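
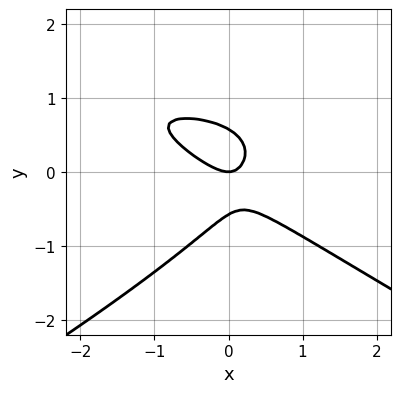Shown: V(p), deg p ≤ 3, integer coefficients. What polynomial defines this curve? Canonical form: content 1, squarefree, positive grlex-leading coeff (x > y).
1. Degree: no degree-2 curve has this shape, so deg p = 3.
2. Reading off the gridlines: it meets the x-axis at x = 0 (among the integer gridlines); it meets the y-axis at y = 0 (among the integer gridlines).
3. These observations pin down the coefficients.

x^2*y - 3*y^3 - 2*x^2 - 2*x*y + y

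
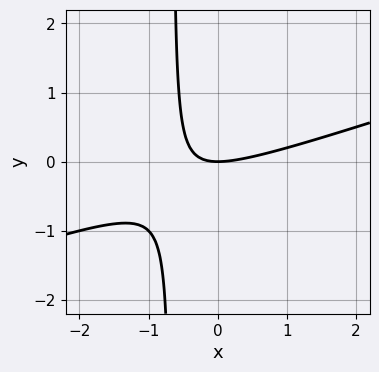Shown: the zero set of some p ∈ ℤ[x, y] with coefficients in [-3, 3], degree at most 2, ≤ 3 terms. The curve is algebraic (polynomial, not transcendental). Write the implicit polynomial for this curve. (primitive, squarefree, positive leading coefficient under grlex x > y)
The degree is 2 — a generic line meets the curve in up to 2 points.
Against the integer gridlines: it crosses the y-axis at the gridline y = 0; it meets the x-axis at x = 0 (among the integer gridlines).
Together with the visible shape, these determine p as stated.

x^2 - 3*x*y - 2*y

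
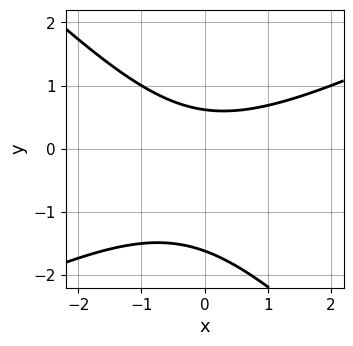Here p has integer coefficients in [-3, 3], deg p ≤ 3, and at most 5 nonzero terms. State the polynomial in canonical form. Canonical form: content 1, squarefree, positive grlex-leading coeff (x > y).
x^2 - x*y - 2*y^2 - 2*y + 2

(a) deg p = 2. A generic line meets the curve in up to 2 points.
(b) Reading off the gridlines: it misses every integer gridline on the x-axis.
(c) Fitting integer coefficients to these (and the overall shape) gives p.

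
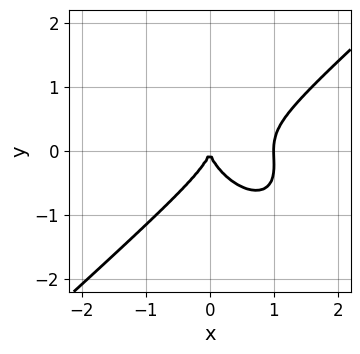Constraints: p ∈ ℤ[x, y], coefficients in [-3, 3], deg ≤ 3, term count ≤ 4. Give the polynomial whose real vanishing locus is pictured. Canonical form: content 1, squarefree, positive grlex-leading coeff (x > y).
3*x^3 - x*y^2 - 3*y^3 - 3*x^2

1. deg p = 3. No degree-2 curve has this shape.
2. Checking where it meets the axes: one y-axis crossing is at y = 0; the x-axis gridline crossings are at x ∈ {0, 1}.
3. Matching integer coefficients to the picture gives p.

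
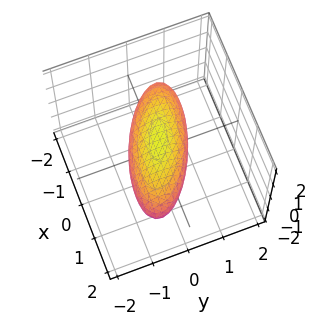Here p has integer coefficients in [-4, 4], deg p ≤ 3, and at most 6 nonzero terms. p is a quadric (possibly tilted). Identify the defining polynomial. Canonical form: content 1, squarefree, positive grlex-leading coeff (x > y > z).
x^2 + 2*x*y + 3*y^2 + 3*z^2 - 2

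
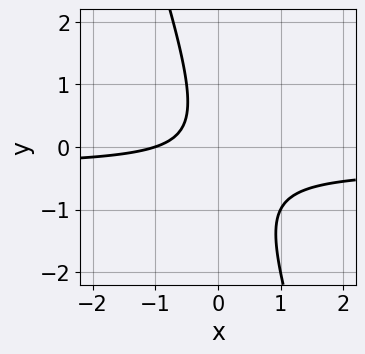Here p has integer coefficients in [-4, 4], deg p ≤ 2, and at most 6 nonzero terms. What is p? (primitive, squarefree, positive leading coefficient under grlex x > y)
First, degree: a generic line meets the curve in up to 2 points, so deg p = 2.
Then, checking where it meets the axes: it misses every integer gridline on the y-axis; one x-axis crossing is at x = -1.
Finally, together with the visible shape, these determine p as stated.

3*x*y + y^2 + x + 1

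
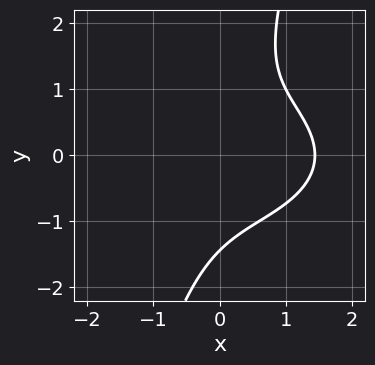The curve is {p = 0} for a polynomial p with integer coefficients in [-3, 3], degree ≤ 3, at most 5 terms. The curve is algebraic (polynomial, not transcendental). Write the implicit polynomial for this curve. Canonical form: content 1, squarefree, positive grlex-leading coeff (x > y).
(a) Degree: a generic line meets the curve in up to 3 points, so deg p = 3.
(b) The integer polynomial consistent with all of this is the stated p.

x^3 + 3*x*y^2 - y^3 - 3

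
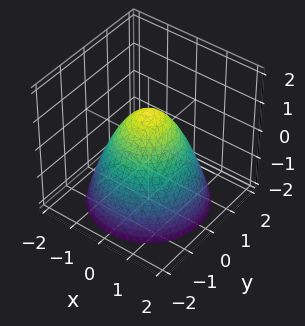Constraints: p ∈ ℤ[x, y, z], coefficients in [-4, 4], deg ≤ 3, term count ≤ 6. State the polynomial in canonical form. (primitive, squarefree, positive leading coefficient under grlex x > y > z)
(a) Degree: no degree-1 surface has this shape, so deg p = 2.
(b) By symmetry, the z-axis is an axis of rotation, so x and y enter only as x² + y².
(c) Reading off the gridlines: one z-axis crossing is at z = 1; among the integer gridlines, it crosses the y-axis at y ∈ {-1, 1}; a circular section at z = 0 has radius exactly 1.
(d) Together with the visible shape, these determine p as stated. Check: (1, 0, 0) on the x-axis lies on the surface, and p(1, 0, 0) = 0. ✓

x^2 + y^2 + z - 1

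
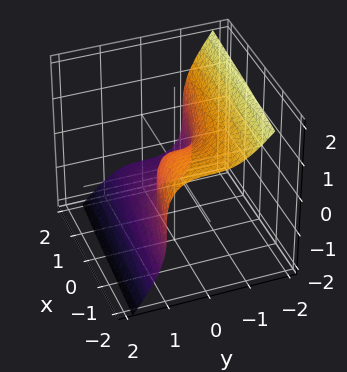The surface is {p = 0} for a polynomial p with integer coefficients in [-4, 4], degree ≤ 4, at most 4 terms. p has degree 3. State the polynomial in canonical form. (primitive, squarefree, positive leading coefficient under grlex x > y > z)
1. Degree: no degree-2 surface has this shape, so deg p = 3.
2. Reading off the gridlines: one z-axis crossing is at z = 0; one x-axis crossing is at x = 0.
3. Together with the visible shape, these determine p as stated.

2*y^3 + z^3 + x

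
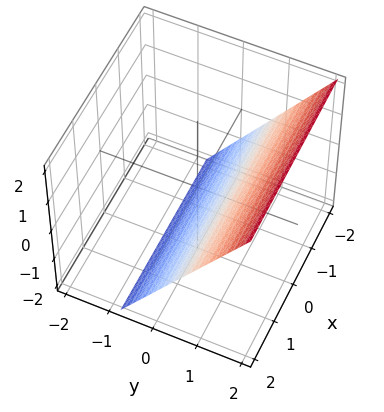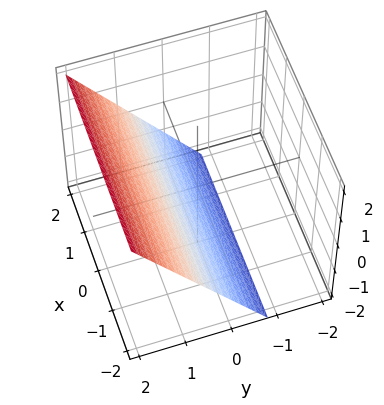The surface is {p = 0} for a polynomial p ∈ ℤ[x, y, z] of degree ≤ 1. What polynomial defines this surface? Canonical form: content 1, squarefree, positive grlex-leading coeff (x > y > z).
Degree: every cross-section is a straight line — this is a plane, so deg p = 1.
Against the integer gridlines: it crosses the z-axis at the gridline z = -1; the surface avoids every integer x-axis point in the box.
Solving for integer coefficients yields p as stated.

3*y - 2*z - 2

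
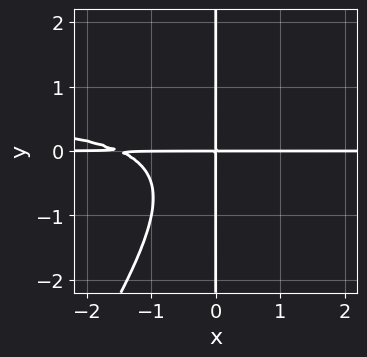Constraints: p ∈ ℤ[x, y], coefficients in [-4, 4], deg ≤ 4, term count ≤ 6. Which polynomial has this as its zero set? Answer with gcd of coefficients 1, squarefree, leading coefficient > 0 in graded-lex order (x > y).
Degree: a generic line meets the curve in up to 4 points, so deg p = 4.
Reading off the gridlines: the visible y-axis segment lies entirely on the curve; every point of the x-axis in the box is on the curve.
Fitting integer coefficients to these (and the overall shape) gives p.

3*x^2*y^2 - 2*x*y^3 - 2*x^2*y - 3*x*y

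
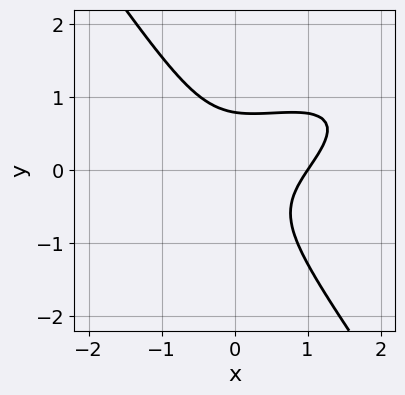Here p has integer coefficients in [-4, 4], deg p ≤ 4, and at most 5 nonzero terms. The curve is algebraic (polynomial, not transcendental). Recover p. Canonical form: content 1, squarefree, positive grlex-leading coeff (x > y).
x^3 - 2*x^2*y + x*y^2 + 2*y^3 - 1

1. The degree is 3 — no degree-2 curve has this shape.
2. Checking where it meets the axes: one x-axis crossing is at x = 1.
3. Fitting integer coefficients to these (and the overall shape) gives p.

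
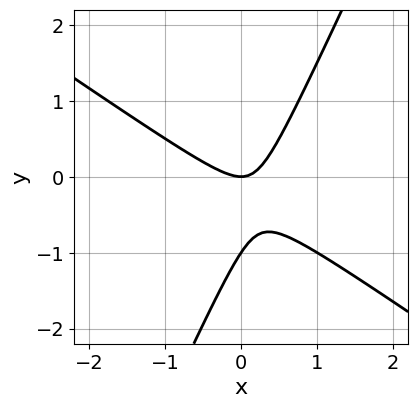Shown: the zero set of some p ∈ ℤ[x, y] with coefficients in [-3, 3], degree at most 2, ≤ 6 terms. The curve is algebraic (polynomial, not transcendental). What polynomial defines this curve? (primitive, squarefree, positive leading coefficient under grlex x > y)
First, degree: no degree-1 curve has this shape, so deg p = 2.
Next, checking where it meets the axes: among the integer gridlines, it crosses the y-axis at y ∈ {-1, 0}; it crosses the x-axis at the gridline x = 0.
Finally, solving for integer coefficients yields p as stated.

3*x^2 + 3*x*y - 2*y^2 - 2*y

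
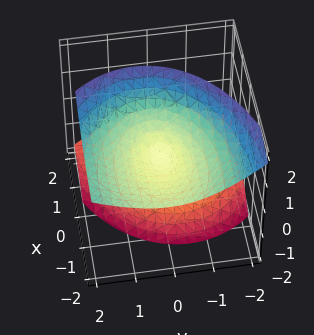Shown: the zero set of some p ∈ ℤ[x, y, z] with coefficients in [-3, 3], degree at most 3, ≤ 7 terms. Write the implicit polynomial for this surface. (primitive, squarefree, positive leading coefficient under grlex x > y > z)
I count 2 distinct pieces.
deg p = 2.
From the visible intercepts: it crosses the y-axis at the gridline y = 0; it meets the z-axis at z = 0 (among the integer gridlines); one x-axis crossing is at x = 0.
Together with the visible shape, these determine p as stated.

x^2 + 3*x*z + 2*y^2 - y*z - 2*z^2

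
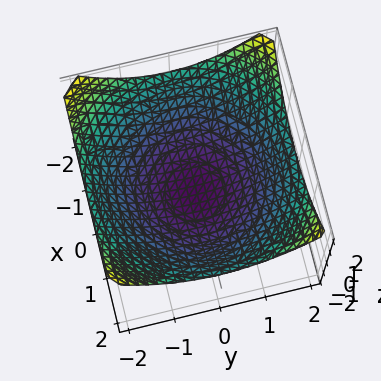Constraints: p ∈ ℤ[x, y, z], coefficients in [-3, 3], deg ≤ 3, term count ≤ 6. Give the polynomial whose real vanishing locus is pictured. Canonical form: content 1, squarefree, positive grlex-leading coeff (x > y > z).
1. The degree is 2 — no degree-1 surface has this shape.
2. By symmetry, every cross-section ⟂ z is a circle, so x, y appear only via x² + y².
3. Against the integer gridlines: a circular section at z = 0 has radius between 1 and 2.
4. Matching integer coefficients to the picture gives p.

x^2 + y^2 - 3*z - 2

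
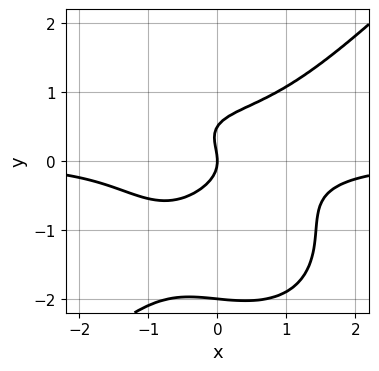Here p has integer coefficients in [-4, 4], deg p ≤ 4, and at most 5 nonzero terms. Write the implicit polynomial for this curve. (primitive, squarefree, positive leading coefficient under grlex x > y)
2*x^3*y - 2*y^4 - 3*y^3 + 2*y^2 + 2*x

(a) The degree is 4 — no degree-3 curve has this shape.
(b) Reading off the gridlines: among the integer gridlines, it crosses the y-axis at y ∈ {-2, 0}; it meets the x-axis at x = 0 (among the integer gridlines).
(c) Matching integer coefficients to the picture gives p.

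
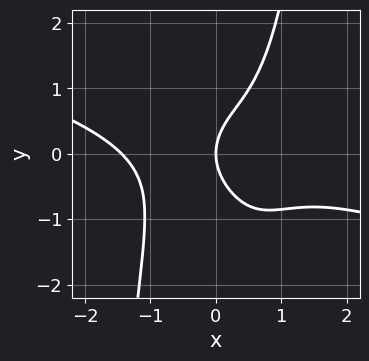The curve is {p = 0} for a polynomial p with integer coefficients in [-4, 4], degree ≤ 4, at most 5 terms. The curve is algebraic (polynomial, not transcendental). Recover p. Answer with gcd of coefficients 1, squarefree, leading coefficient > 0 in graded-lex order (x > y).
x^4 + 3*x^3*y - 2*y^2 + 3*x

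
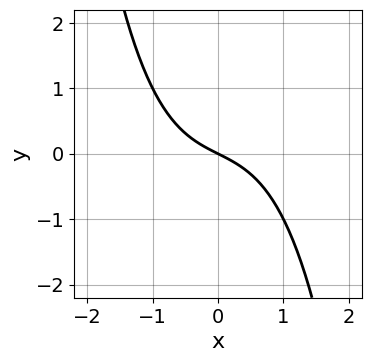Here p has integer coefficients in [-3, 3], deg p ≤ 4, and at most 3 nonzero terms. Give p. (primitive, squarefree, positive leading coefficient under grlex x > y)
x^3 + x + 2*y

1. The degree is 3 — no degree-2 curve has this shape.
2. From the axis intercepts and sections: one x-axis crossing is at x = 0; one y-axis crossing is at y = 0.
3. Putting this together gives p.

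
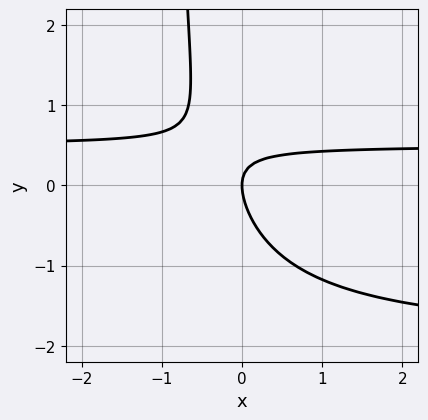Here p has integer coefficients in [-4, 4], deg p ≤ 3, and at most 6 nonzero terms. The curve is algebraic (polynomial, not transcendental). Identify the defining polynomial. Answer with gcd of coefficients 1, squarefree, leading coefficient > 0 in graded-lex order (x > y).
Degree: the shape is more complex than any degree-2 curve, so deg p = 3.
From the visible intercepts: it meets the y-axis at y = 0 (among the integer gridlines); it crosses the x-axis at the gridline x = 0.
The integer polynomial consistent with all of this is the stated p.

2*x*y^2 + 3*x*y + 2*y^2 - 2*x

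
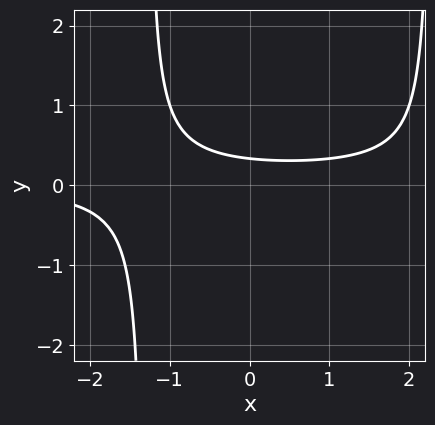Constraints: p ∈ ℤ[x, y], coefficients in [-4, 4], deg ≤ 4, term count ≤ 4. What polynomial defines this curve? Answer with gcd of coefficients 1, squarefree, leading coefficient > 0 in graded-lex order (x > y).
x^2*y - x*y - 3*y + 1

1. deg p = 3. No degree-2 curve has this shape.
2. From the visible intercepts: it misses every integer gridline on the x-axis.
3. Matching integer coefficients to the picture gives p.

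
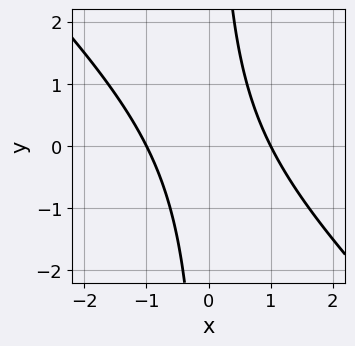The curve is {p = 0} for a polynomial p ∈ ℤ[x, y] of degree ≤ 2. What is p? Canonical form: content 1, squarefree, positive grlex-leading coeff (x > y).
x^2 + x*y - 1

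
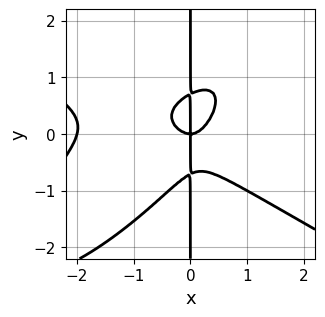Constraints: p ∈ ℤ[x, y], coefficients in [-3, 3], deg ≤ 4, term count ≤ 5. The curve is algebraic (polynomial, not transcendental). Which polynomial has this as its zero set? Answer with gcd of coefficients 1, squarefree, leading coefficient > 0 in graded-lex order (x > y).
(a) deg p = 4. A generic line meets the curve in up to 4 points.
(b) From the axis intercepts and sections: every point of the y-axis in the box is on the curve; among the integer gridlines, it crosses the x-axis at x ∈ {-2, 0}.
(c) Assembling these constraints gives the stated polynomial.

x^4 - 2*x^2*y^2 + 2*x*y^3 + 2*x^3 - x*y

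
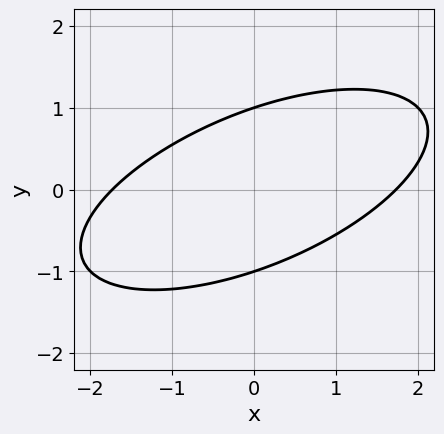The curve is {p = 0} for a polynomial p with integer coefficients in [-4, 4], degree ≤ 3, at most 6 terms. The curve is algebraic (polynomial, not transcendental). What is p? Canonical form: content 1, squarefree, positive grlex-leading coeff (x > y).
Degree: a generic line meets the curve in up to 2 points, so deg p = 2.
Checking where it meets the axes: among the integer gridlines, it crosses the y-axis at y ∈ {-1, 1}.
These observations pin down the coefficients.

x^2 - 2*x*y + 3*y^2 - 3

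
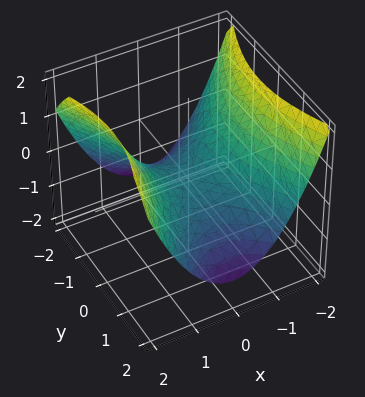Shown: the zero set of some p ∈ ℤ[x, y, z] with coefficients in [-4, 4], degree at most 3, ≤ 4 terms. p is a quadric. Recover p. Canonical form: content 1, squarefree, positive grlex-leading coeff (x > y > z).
deg p = 2. A saddle surface; a quadric.
Symmetries: mirror symmetry x ↦ −x ⇒ only even powers of x; it's symmetric under y → −y, forcing even powers of y.
From the axis intercepts and sections: it meets the y-axis at y = 0 (among the integer gridlines); it meets the x-axis at x = 0 (among the integer gridlines); it meets the z-axis at z = 0 (among the integer gridlines).
Matching integer coefficients to the picture gives p.

2*x^2 - y^2 - 3*z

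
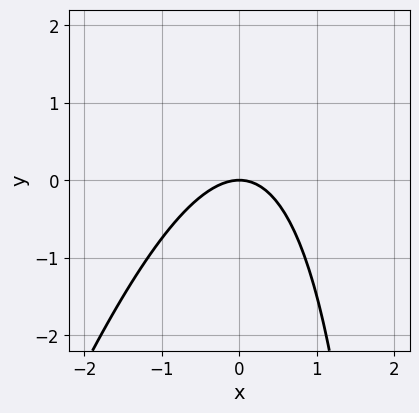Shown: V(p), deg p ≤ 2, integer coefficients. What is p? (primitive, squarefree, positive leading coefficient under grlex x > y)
3*x^2 - x*y + 3*y

First, the degree is 2 — a generic line meets the curve in up to 2 points.
Next, from the visible intercepts: one y-axis crossing is at y = 0; one x-axis crossing is at x = 0.
Finally, solving for integer coefficients yields p as stated.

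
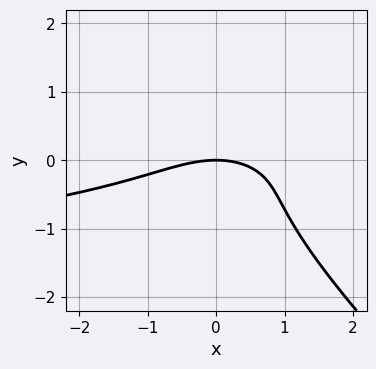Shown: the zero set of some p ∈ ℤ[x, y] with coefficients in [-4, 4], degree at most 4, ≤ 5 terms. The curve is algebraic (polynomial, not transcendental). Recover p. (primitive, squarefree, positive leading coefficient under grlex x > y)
(a) deg p = 3. A generic line meets the curve in up to 3 points.
(b) Checking where it meets the axes: one y-axis crossing is at y = 0; it meets the x-axis at x = 0 (among the integer gridlines).
(c) Solving for integer coefficients yields p as stated.

3*x*y^2 + 3*y^3 + x^2 - x*y + 3*y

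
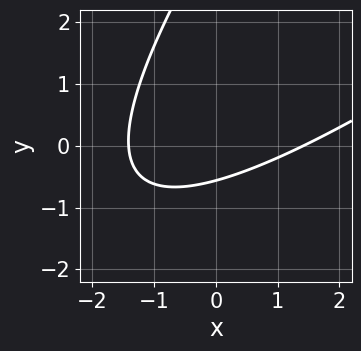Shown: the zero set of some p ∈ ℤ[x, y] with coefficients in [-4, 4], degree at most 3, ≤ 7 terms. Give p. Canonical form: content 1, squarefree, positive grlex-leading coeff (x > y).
The degree is 2 — the shape is more complex than any degree-1 curve.
Solving for integer coefficients yields p as stated.

x^2 - 2*x*y + y^2 - 3*y - 2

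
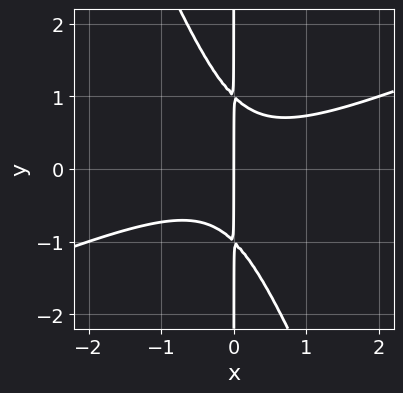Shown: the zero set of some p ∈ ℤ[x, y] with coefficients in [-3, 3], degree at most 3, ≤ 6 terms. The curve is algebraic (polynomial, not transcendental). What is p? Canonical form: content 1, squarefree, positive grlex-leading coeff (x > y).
First, deg p = 3. The shape is more complex than any degree-2 curve.
Then, against the integer gridlines: the visible y-axis segment lies entirely on the curve; one x-axis crossing is at x = 0.
Finally, solving for integer coefficients yields p as stated.

x^3 - 2*x^2*y - x*y^2 + x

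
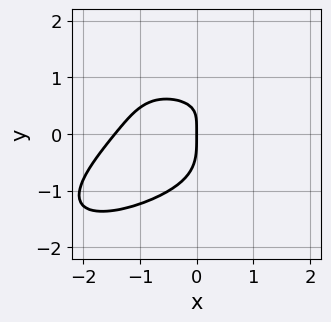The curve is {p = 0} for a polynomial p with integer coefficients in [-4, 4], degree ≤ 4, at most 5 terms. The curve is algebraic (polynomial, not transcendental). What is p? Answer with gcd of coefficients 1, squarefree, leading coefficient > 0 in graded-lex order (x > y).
1. The degree is 4 — a generic line meets the curve in up to 4 points.
2. Against the integer gridlines: one x-axis crossing is at x = 0; it crosses the y-axis at the gridline y = 0.
3. These observations pin down the coefficients.

x^4 - x^3*y + 3*y^4 - 3*x*y + 3*x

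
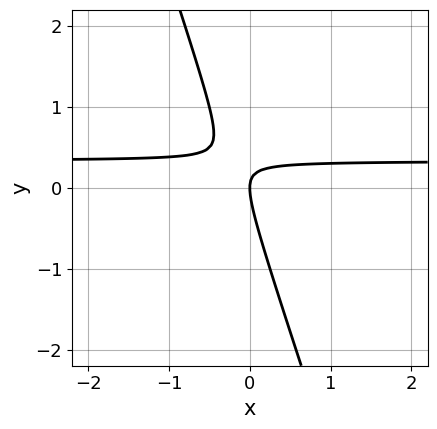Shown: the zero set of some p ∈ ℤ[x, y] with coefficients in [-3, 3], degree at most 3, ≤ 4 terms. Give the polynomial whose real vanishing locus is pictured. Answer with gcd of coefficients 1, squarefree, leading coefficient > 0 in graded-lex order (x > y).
3*x*y + y^2 - x

(a) deg p = 2. No degree-1 curve has this shape.
(b) Reading off the gridlines: it meets the y-axis at y = 0 (among the integer gridlines); one x-axis crossing is at x = 0.
(c) Assembling these constraints gives the stated polynomial.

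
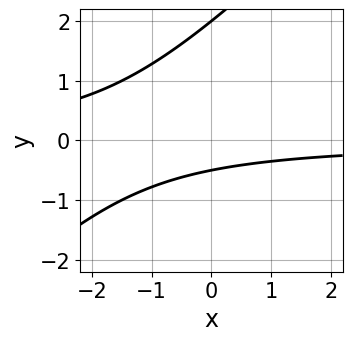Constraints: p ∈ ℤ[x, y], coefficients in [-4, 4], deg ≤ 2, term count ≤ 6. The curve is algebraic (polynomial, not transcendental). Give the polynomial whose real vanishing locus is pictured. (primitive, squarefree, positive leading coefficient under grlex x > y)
2*x*y - 2*y^2 + 3*y + 2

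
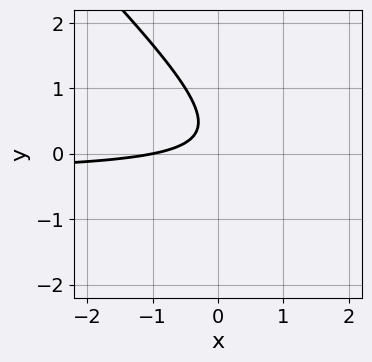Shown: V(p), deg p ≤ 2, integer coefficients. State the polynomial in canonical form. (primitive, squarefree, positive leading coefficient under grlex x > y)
The degree is 2 — no degree-1 curve has this shape.
Against the integer gridlines: it crosses the x-axis at the gridline x = -1; the curve avoids every integer y-axis point in the box.
Assembling these constraints gives the stated polynomial.

3*x*y + 3*y^2 + x - 2*y + 1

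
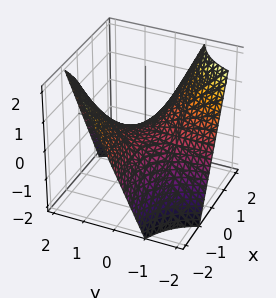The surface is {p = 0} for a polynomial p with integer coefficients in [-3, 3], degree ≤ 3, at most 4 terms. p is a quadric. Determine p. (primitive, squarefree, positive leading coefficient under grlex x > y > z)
x*y + z

First, deg p = 2.
Next, from the visible intercepts: the visible y-axis segment lies entirely on the surface; it crosses the z-axis at the gridline z = 0; the visible x-axis segment lies entirely on the surface.
Finally, the integer polynomial consistent with all of this is the stated p.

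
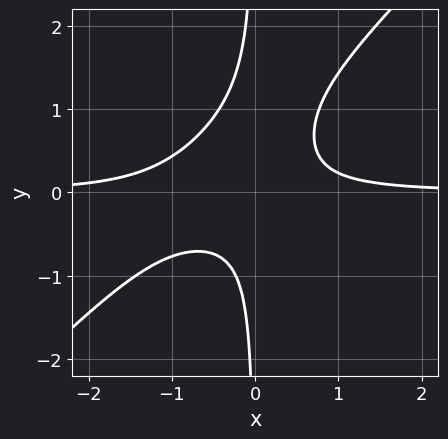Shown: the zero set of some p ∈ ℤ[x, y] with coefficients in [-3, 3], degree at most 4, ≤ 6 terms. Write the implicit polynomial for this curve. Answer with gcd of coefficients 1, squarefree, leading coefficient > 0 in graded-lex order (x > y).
3*x^2*y - 3*x*y^2 + 2*x*y - 1

1. deg p = 3. No degree-2 curve has this shape.
2. From the visible intercepts: it misses every integer gridline on the x-axis; no y-intercept at any integer in the box.
3. These observations pin down the coefficients.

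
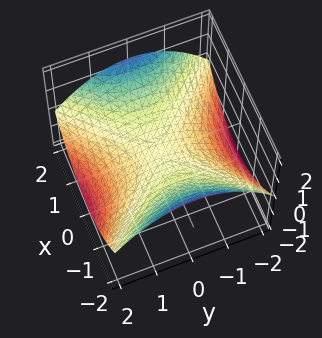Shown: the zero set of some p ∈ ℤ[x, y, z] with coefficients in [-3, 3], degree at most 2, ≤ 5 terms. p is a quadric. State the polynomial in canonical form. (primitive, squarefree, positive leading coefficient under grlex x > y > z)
x^2 - y^2 - 3*z

(a) deg p = 2. A hyperbolic paraboloid; a quadric.
(b) Symmetries: the y ↦ −y reflection is a symmetry, so y appears only in even powers; it's symmetric under x → −x, forcing even powers of x.
(c) From the axis intercepts and sections: it meets the z-axis at z = 0 (among the integer gridlines); it meets the x-axis at x = 0 (among the integer gridlines).
(d) Solving for integer coefficients yields p as stated.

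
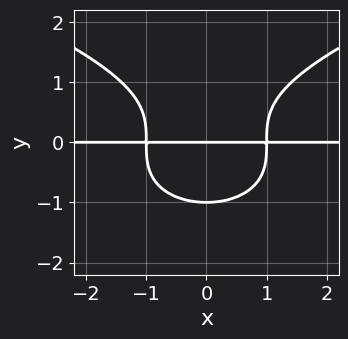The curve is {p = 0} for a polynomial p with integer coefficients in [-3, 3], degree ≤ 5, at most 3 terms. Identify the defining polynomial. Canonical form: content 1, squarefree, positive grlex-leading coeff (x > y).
y^4 - x^2*y + y

First, the degree is 4 — a generic line meets the curve in up to 4 points.
Next, symmetries: it's symmetric under x → −x, forcing even powers of x.
Then, checking where it meets the axes: among the integer gridlines, it crosses the y-axis at y ∈ {-1, 0}; every point of the x-axis in the box is on the curve.
Finally, assembling these constraints gives the stated polynomial.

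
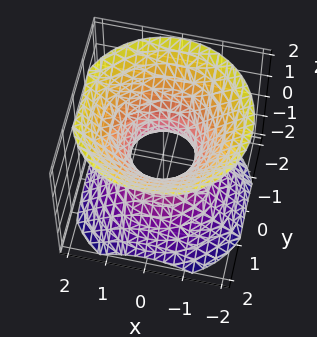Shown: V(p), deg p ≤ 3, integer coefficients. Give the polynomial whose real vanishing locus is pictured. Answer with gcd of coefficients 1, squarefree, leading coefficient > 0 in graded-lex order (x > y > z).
3*x^2 + 3*y^2 - 3*z^2 - 2

(a) Degree: one connected sheet with a waist; a quadric, so deg p = 2.
(b) Symmetries: mirror symmetry z ↦ −z ⇒ only even powers of z; every cross-section ⟂ z is a circle, so x, y appear only via x² + y².
(c) Reading off the gridlines: no z-intercept at any integer in the box; a circular section at z = -1 has radius between 1 and 2.
(d) Solving for integer coefficients yields p as stated.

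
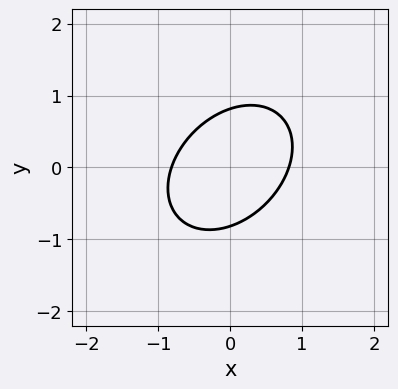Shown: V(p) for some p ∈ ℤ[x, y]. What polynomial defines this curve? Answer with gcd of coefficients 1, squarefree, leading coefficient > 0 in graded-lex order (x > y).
First, the degree is 2 — the shape is more complex than any degree-1 curve.
Finally, putting this together gives p.

3*x^2 - 2*x*y + 3*y^2 - 2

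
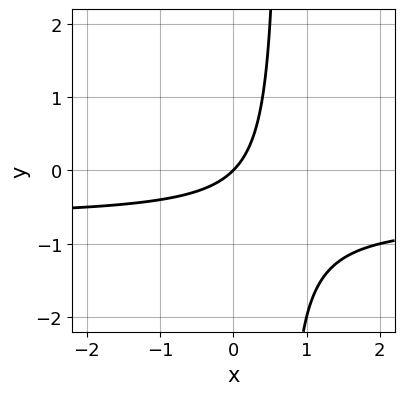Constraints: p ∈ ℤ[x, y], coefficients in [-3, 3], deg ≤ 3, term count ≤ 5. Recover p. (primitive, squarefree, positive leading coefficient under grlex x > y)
3*x*y + 2*x - 2*y

First, the degree is 2 — a generic line meets the curve in up to 2 points.
Then, from the visible intercepts: it meets the x-axis at x = 0 (among the integer gridlines); it meets the y-axis at y = 0 (among the integer gridlines).
Finally, fitting integer coefficients to these (and the overall shape) gives p.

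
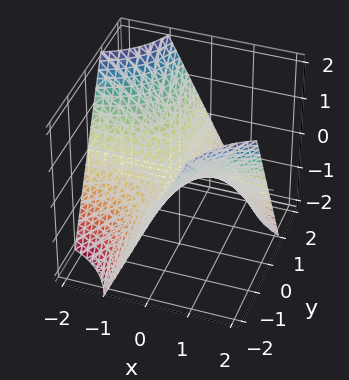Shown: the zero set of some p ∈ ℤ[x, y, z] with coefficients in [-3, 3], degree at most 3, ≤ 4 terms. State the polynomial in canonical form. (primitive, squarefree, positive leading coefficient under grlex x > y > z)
Degree: a saddle surface; a quadric, so deg p = 2.
Checking where it meets the axes: it crosses the z-axis at the gridline z = 0; every point of the x-axis in the box is on the surface.
Together with the visible shape, these determine p as stated. Check: (0, -2, 0) on the y-axis lies on the surface, and p(0, -2, 0) = 0. ✓

x*y + z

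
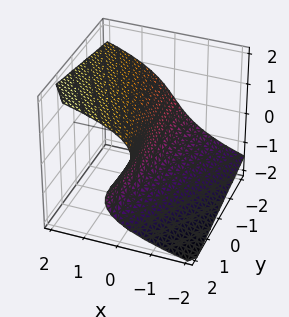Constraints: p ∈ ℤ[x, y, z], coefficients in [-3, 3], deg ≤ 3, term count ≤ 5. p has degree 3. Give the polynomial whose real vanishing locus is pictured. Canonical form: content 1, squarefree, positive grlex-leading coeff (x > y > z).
z^3 - y*z - 3*x

(a) Degree: a generic line meets the surface in up to 3 points, so deg p = 3.
(b) Reading off the gridlines: it meets the z-axis at z = 0 (among the integer gridlines); one x-axis crossing is at x = 0.
(c) Matching integer coefficients to the picture gives p.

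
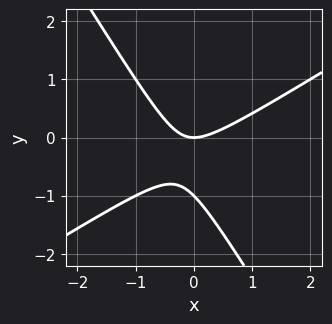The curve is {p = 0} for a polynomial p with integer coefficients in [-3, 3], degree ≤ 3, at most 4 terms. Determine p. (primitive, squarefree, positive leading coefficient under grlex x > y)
deg p = 2. The shape is more complex than any degree-1 curve.
From the axis intercepts and sections: one x-axis crossing is at x = 0; among the integer gridlines, it crosses the y-axis at y ∈ {-1, 0}.
Matching integer coefficients to the picture gives p.

x^2 - x*y - y^2 - y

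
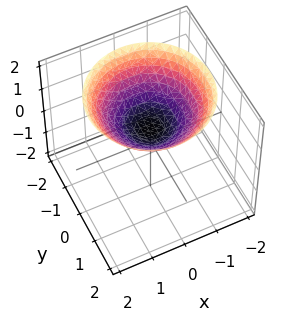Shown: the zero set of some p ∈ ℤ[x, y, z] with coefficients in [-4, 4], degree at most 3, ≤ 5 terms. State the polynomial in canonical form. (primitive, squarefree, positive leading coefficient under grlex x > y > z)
x^2 + y^2 - 2*z + 1

deg p = 2. No degree-1 surface has this shape.
Symmetry: every cross-section ⟂ z is a circle, so x, y appear only via x² + y².
From the axis intercepts and sections: no y-intercept at any integer in the box; a circular section at z = 2 has radius between 1 and 2.
Assembling these constraints gives the stated polynomial.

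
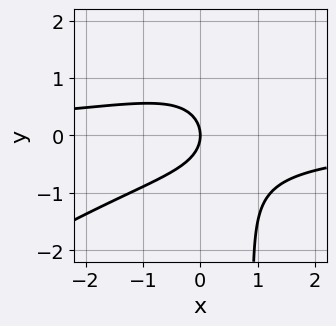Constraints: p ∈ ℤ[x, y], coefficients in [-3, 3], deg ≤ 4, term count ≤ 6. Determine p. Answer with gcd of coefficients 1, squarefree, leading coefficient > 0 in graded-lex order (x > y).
2*x^2*y - 3*x*y^2 + 3*y^2 + 3*x

First, deg p = 3. No degree-2 curve has this shape.
Next, from the axis intercepts and sections: it crosses the x-axis at the gridline x = 0; it meets the y-axis at y = 0 (among the integer gridlines).
Finally, matching integer coefficients to the picture gives p.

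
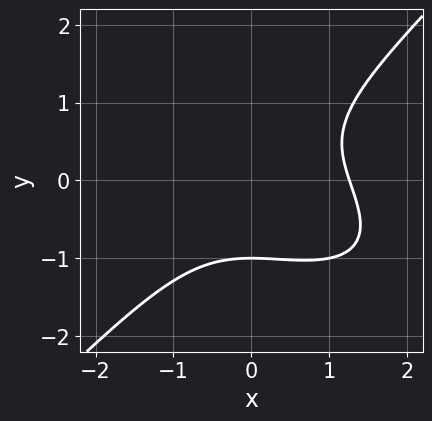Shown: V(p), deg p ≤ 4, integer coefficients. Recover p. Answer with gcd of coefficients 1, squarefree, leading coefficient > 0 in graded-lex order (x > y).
x^3 + x^2*y - 2*y^3 - 2

1. The degree is 3 — a generic line meets the curve in up to 3 points.
2. Observable constraints: one y-axis crossing is at y = -1.
3. Matching integer coefficients to the picture gives p.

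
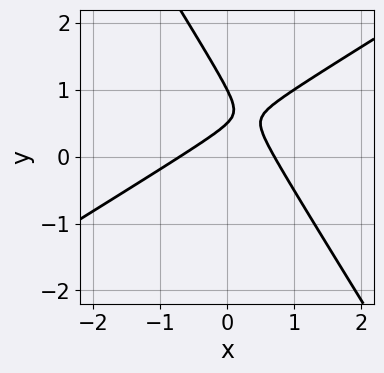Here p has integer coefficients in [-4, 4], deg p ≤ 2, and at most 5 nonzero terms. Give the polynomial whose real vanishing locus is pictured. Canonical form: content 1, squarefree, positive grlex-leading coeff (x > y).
2*x^2 - 2*x*y - 2*y^2 + 3*y - 1

deg p = 2. A generic line meets the curve in up to 2 points.
Reading off the gridlines: it crosses the y-axis at the gridline y = 1.
Matching integer coefficients to the picture gives p.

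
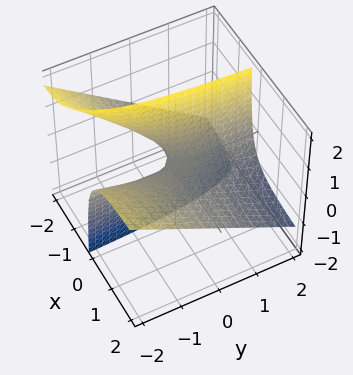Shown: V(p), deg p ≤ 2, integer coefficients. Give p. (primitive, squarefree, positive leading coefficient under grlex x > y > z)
(a) deg p = 2.
(b) Reading off the gridlines: the visible y-axis segment lies entirely on the surface; one z-axis crossing is at z = 0.
(c) Assembling these constraints gives the stated polynomial.

2*x*y + 3*x*z + z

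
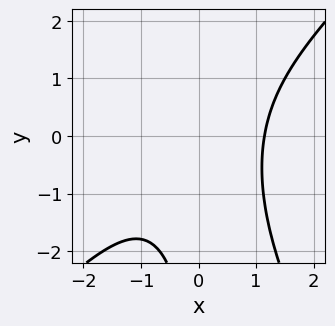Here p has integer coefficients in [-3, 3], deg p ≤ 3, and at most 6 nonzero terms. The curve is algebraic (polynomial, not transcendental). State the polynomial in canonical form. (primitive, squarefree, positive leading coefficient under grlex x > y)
2*x^3 - x^2*y - x*y^2 - 3

First, the degree is 3 — no degree-2 curve has this shape.
Then, from the axis intercepts and sections: it misses every integer gridline on the y-axis.
Finally, together with the visible shape, these determine p as stated.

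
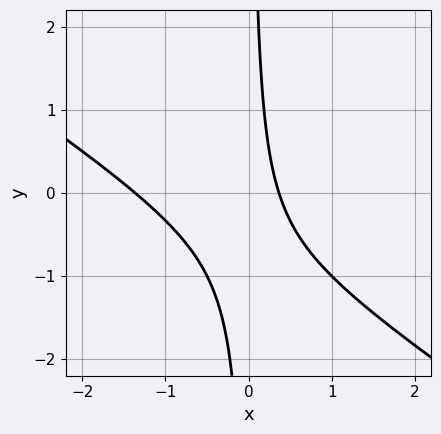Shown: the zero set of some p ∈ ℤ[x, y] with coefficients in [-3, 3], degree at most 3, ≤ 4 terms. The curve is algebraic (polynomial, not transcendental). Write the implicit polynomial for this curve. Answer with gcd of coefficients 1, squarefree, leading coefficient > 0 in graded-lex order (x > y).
First, deg p = 2.
Then, reading off the gridlines: it misses every integer gridline on the y-axis.
Finally, solving for integer coefficients yields p as stated.

2*x^2 + 3*x*y + 2*x - 1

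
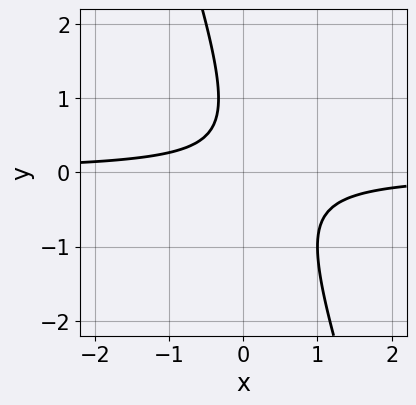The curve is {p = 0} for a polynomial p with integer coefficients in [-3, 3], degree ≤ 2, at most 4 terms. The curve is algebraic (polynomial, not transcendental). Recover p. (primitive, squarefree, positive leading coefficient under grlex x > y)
1. deg p = 2. A generic line meets the curve in up to 2 points.
2. Checking where it meets the axes: the curve avoids every integer y-axis point in the box; the curve avoids every integer x-axis point in the box.
3. Matching integer coefficients to the picture gives p.

3*x*y + y^2 - y + 1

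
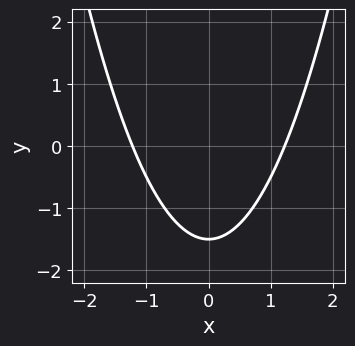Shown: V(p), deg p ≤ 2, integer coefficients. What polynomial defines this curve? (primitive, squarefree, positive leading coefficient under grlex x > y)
2*x^2 - 2*y - 3

deg p = 2.
Symmetries: it's symmetric under x → −x, forcing even powers of x.
Assembling these constraints gives the stated polynomial.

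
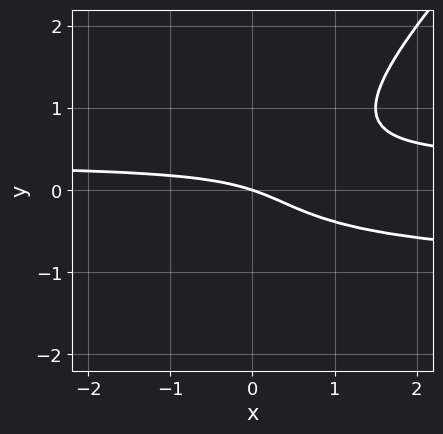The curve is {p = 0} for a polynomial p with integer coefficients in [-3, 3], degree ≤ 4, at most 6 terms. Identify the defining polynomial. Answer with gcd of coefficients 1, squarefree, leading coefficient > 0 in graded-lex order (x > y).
3*x*y^2 - 3*y^3 + 2*x*y - x - 3*y

Degree: the shape is more complex than any degree-2 curve, so deg p = 3.
From the axis intercepts and sections: one y-axis crossing is at y = 0; it meets the x-axis at x = 0 (among the integer gridlines).
Fitting integer coefficients to these (and the overall shape) gives p.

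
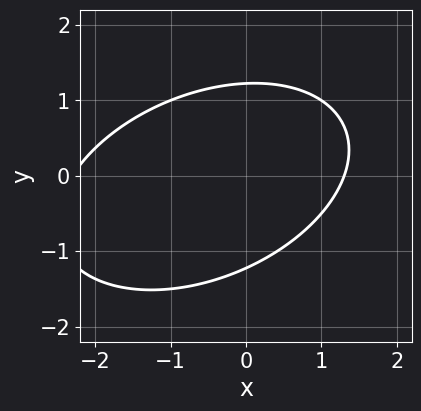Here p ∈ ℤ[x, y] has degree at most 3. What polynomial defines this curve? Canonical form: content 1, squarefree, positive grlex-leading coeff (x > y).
deg p = 2.
Putting this together gives p.

x^2 - x*y + 2*y^2 + x - 3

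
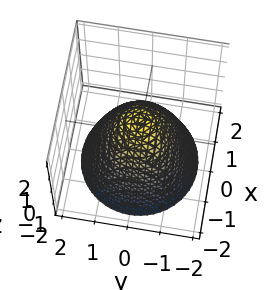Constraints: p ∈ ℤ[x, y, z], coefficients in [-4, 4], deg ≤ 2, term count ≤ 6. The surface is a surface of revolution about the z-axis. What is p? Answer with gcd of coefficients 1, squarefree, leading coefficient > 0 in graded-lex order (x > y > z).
x^2 + y^2 + z - 1

First, deg p = 2. No degree-1 surface has this shape.
Next, symmetry: every cross-section ⟂ z is a circle, so x, y appear only via x² + y².
Then, checking where it meets the axes: a circular section at z = -2 has radius between 1 and 2; one z-axis crossing is at z = 1.
Finally, putting this together gives p. Check: (-1, 0, 0) on the x-axis lies on the surface, and p(-1, 0, 0) = 0. ✓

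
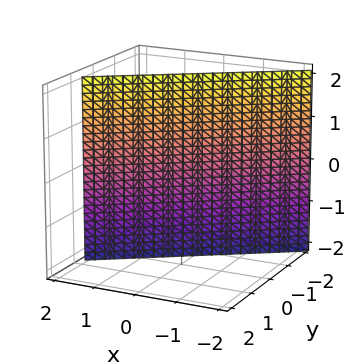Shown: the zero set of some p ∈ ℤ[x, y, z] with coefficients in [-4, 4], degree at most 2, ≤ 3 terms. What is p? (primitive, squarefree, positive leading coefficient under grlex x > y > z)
(a) Degree: the surface is flat (a plane), so deg p = 1.
(b) Observable constraints: it misses every integer gridline on the z-axis; it crosses the x-axis at the gridline x = 1.
(c) The integer polynomial consistent with all of this is the stated p.

2*x - 3*y - 2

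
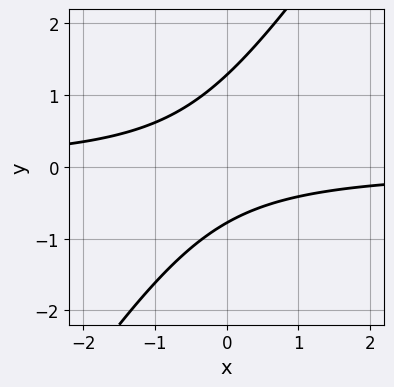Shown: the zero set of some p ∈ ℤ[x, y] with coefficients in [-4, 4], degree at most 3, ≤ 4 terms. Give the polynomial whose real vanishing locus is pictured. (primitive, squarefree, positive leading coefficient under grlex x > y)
1. deg p = 2. No degree-1 curve has this shape.
2. Observable constraints: it misses every integer gridline on the x-axis.
3. Together with the visible shape, these determine p as stated.

3*x*y - 2*y^2 + y + 2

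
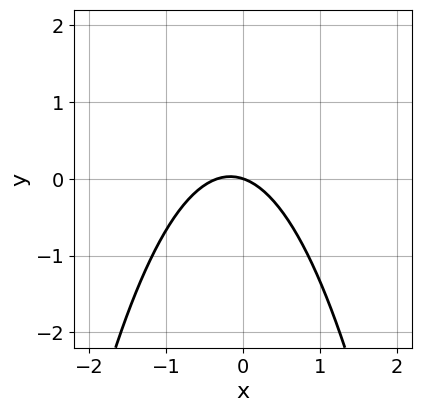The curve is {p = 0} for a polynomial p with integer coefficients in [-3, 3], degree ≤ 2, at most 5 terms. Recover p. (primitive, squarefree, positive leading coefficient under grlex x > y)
1. deg p = 2. A generic line meets the curve in up to 2 points.
2. Observable constraints: it crosses the y-axis at the gridline y = 0; one x-axis crossing is at x = 0.
3. Putting this together gives p.

3*x^2 + x + 3*y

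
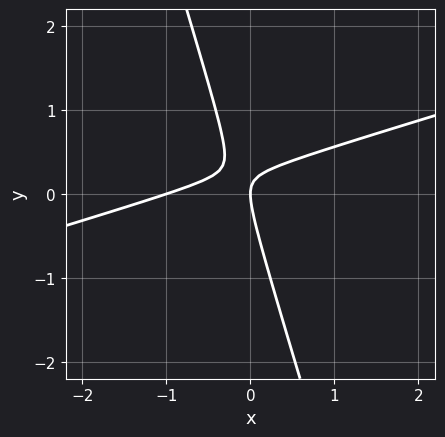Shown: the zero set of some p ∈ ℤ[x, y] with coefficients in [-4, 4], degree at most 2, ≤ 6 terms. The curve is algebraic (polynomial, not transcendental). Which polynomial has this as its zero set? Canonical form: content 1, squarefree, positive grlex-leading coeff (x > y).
x^2 - 3*x*y - y^2 + x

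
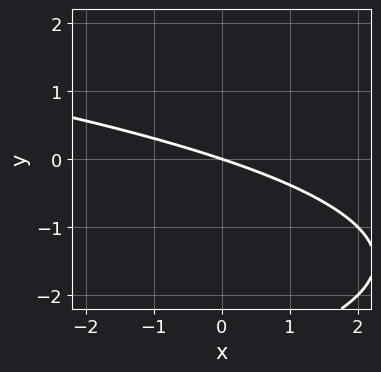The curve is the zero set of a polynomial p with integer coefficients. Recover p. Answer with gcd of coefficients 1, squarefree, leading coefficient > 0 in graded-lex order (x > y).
y^2 + x + 3*y

First, the degree is 2 — no degree-1 curve has this shape.
Then, reading off the gridlines: it meets the x-axis at x = 0 (among the integer gridlines); one y-axis crossing is at y = 0.
Finally, solving for integer coefficients yields p as stated.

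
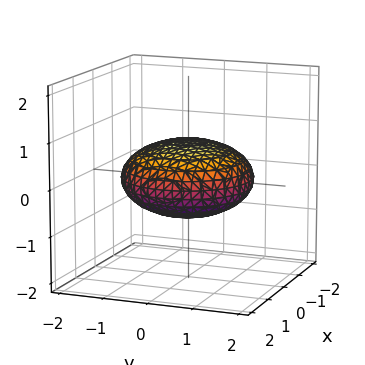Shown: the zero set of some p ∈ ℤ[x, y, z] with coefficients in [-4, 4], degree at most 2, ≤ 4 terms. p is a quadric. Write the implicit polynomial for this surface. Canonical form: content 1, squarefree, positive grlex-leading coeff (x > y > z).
x^2 + y^2 + 3*z^2 - 2

1. The degree is 2 — a closed, bounded, convex surface; a quadric.
2. Symmetries: the z ↦ −z reflection is a symmetry, so z appears only in even powers; every cross-section ⟂ z is a circle, so x, y appear only via x² + y².
3. Checking where it meets the axes: a circular section at z = 0 has radius between 1 and 2.
4. Matching integer coefficients to the picture gives p.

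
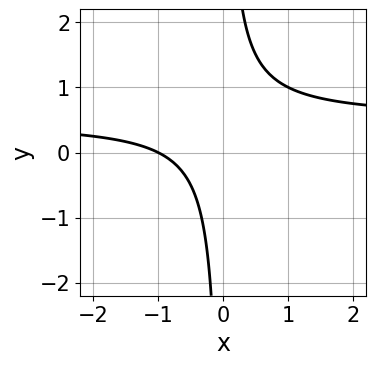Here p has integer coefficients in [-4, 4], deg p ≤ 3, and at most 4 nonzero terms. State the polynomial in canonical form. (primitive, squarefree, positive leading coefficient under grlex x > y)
2*x*y - x - 1

First, the degree is 2 — a generic line meets the curve in up to 2 points.
Then, observable constraints: it meets the x-axis at x = -1 (among the integer gridlines); no y-intercept at any integer in the box.
Finally, fitting integer coefficients to these (and the overall shape) gives p.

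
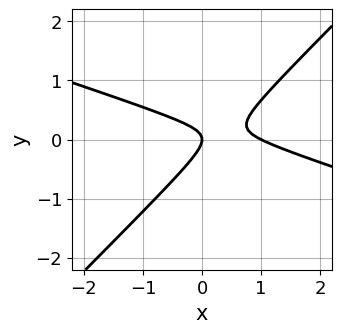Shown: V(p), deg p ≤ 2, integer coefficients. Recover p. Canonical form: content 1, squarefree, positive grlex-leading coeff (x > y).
x^2 + 2*x*y - 3*y^2 - x

1. deg p = 2. No degree-1 curve has this shape.
2. Checking where it meets the axes: it meets the y-axis at y = 0 (among the integer gridlines); among the integer gridlines, it crosses the x-axis at x ∈ {0, 1}.
3. The integer polynomial consistent with all of this is the stated p.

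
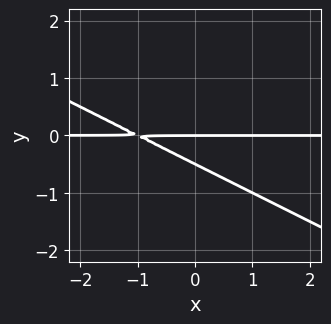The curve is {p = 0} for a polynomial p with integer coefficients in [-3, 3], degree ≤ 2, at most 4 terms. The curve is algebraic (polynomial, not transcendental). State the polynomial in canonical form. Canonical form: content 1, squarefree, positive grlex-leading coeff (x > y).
x*y + 2*y^2 + y

(a) The degree is 2 — a generic line meets the curve in up to 2 points.
(b) From the axis intercepts and sections: the visible x-axis segment lies entirely on the curve; it meets the y-axis at y = 0 (among the integer gridlines).
(c) Assembling these constraints gives the stated polynomial.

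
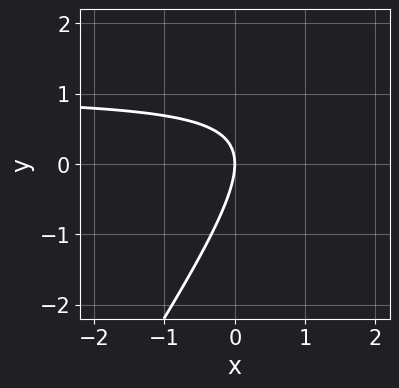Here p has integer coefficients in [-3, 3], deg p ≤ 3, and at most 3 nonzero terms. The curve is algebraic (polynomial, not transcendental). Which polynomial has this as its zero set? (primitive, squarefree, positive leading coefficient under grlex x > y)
3*x*y - 2*y^2 - 3*x

1. Degree: a generic line meets the curve in up to 2 points, so deg p = 2.
2. From the axis intercepts and sections: one y-axis crossing is at y = 0; one x-axis crossing is at x = 0.
3. Putting this together gives p.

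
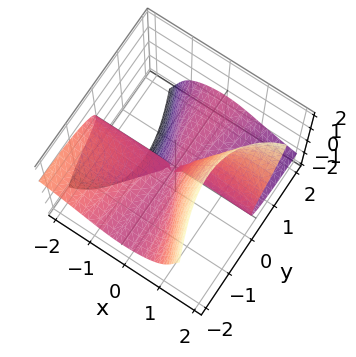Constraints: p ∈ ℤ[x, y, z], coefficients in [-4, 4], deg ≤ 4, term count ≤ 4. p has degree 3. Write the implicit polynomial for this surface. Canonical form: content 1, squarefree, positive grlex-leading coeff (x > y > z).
(a) deg p = 3.
(b) From the visible intercepts: it crosses the z-axis at the gridline z = 0; every point of the y-axis in the box is on the surface; the visible x-axis segment lies entirely on the surface.
(c) Assembling these constraints gives the stated polynomial.

x^2*y - 2*x*z^2 + y^2*z + z^3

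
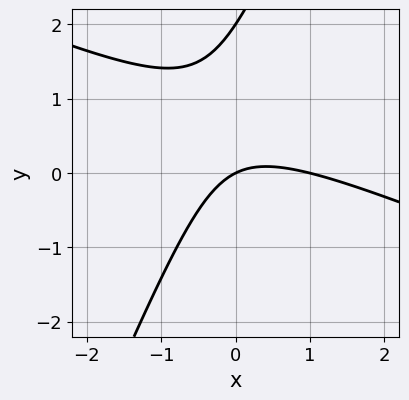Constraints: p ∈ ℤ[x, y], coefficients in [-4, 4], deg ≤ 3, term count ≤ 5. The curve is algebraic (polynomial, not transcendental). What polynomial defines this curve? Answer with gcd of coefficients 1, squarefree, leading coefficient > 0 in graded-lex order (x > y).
1. The degree is 2 — no degree-1 curve has this shape.
2. From the visible intercepts: the y-axis gridline crossings are at y ∈ {0, 2}; among the integer gridlines, it crosses the x-axis at x ∈ {0, 1}.
3. Solving for integer coefficients yields p as stated.

x^2 + 2*x*y - y^2 - x + 2*y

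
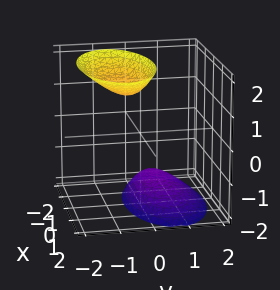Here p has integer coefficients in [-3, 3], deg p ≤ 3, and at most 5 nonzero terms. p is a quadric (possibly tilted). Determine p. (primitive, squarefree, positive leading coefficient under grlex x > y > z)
First, the picture has 2 separate pieces. They look like related sheets of one shape, so recover p as a whole.
Next, the degree is 2 — the shape is more complex than any degree-1 surface.
Then, against the integer gridlines: the surface avoids every integer y-axis point in the box; it misses every integer gridline on the x-axis.
Finally, solving for integer coefficients yields p as stated.

x^2 + 3*y^2 + 2*y*z - z^2 + 2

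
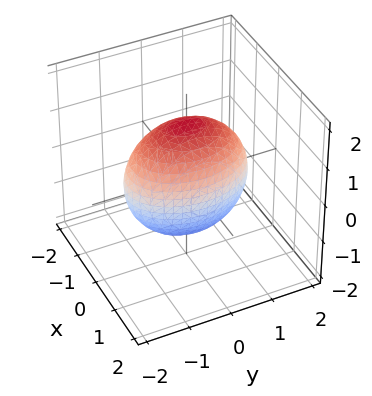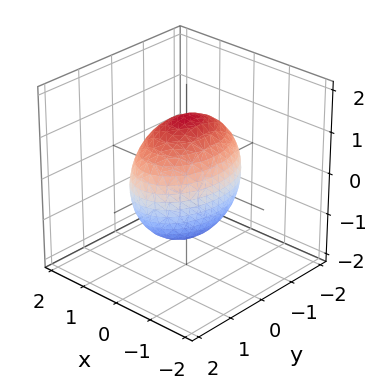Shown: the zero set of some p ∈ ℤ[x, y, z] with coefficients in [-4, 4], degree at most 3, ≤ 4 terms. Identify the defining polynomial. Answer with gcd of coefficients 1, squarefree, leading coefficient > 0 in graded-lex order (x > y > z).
(a) deg p = 2. A closed, bounded, convex surface; a quadric.
(b) Symmetries: it's symmetric under y → −y, forcing even powers of y; the x ↦ −x reflection is a symmetry, so x appears only in even powers; mirror symmetry z ↦ −z ⇒ only even powers of z.
(c) Checking where it meets the axes: the x-axis gridline crossings are at x ∈ {-1, 1}.
(d) Assembling these constraints gives the stated polynomial.

2*x^2 + y^2 + z^2 - 2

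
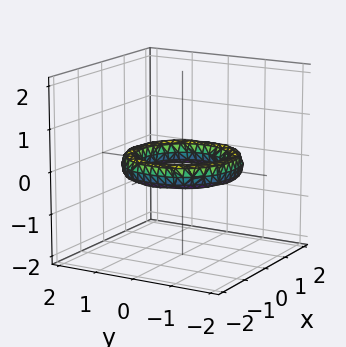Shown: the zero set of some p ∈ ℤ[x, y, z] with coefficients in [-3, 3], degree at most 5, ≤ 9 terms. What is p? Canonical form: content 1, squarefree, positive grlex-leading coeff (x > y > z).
x^4 + 2*x^2*y^2 + y^4 - 3*x^2 - 3*y^2 + 3*z^2 + 2

The degree is 4 — the shape is more complex than any degree-3 surface.
Symmetries: rotational symmetry about the z-axis ⇒ p depends on x, y only through x² + y².
From the visible intercepts: among the integer gridlines, it crosses the x-axis at x ∈ {-1, 1}; a circular section at z = 0 has radius exactly 1; the y-axis gridline crossings are at y ∈ {-1, 1}.
Fitting integer coefficients to these (and the overall shape) gives p.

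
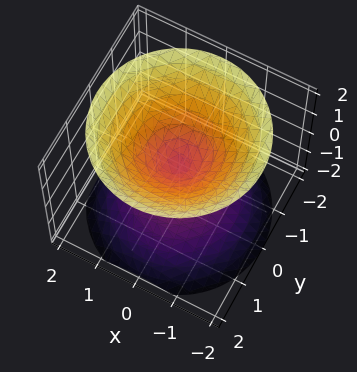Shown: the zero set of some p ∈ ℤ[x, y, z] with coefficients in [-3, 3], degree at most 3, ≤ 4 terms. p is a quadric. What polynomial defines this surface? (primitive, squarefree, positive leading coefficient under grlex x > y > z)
x^2 + y^2 - z^2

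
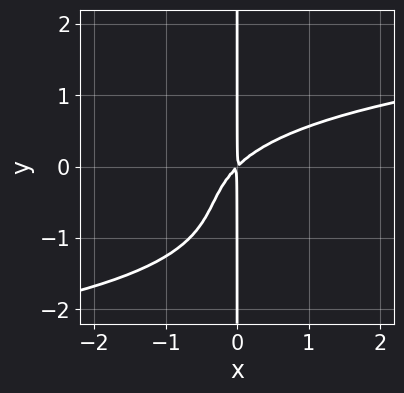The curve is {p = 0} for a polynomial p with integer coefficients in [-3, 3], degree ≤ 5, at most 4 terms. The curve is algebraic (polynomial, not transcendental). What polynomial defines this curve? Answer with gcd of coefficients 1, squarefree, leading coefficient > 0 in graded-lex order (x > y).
2*x*y^3 + 3*x*y^2 - 3*x^2 + 3*x*y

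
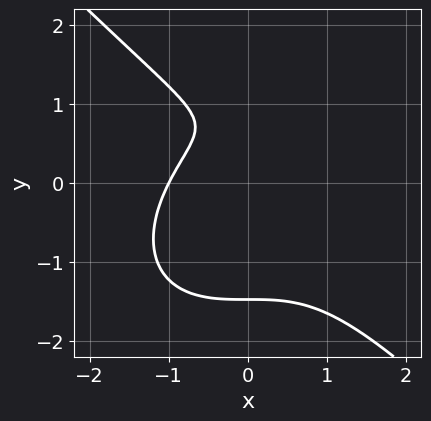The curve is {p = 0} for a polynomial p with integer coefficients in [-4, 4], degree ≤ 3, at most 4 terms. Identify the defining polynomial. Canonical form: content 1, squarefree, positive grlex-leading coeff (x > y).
2*x^3 + 2*y^3 - 3*y + 2

1. The degree is 3 — a generic line meets the curve in up to 3 points.
2. From the visible intercepts: it crosses the x-axis at the gridline x = -1.
3. Fitting integer coefficients to these (and the overall shape) gives p.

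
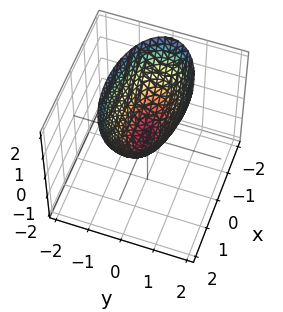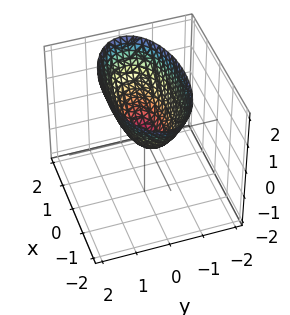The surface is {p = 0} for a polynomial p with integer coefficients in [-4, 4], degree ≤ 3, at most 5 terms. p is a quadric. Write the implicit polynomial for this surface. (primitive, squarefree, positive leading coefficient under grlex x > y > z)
x^2 + 3*y^2 - 2*z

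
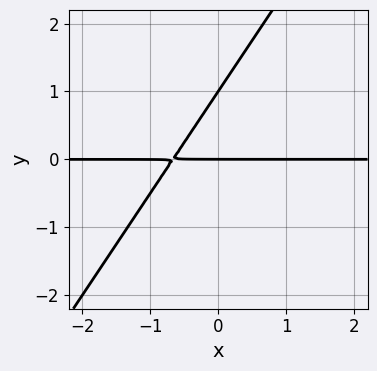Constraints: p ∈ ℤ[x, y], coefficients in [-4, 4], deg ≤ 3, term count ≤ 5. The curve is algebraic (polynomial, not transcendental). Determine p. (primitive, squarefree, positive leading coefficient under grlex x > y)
3*x*y - 2*y^2 + 2*y

(a) The degree is 2 — the shape is more complex than any degree-1 curve.
(b) Against the integer gridlines: the y-axis gridline crossings are at y ∈ {0, 1}; every point of the x-axis in the box is on the curve.
(c) Together with the visible shape, these determine p as stated.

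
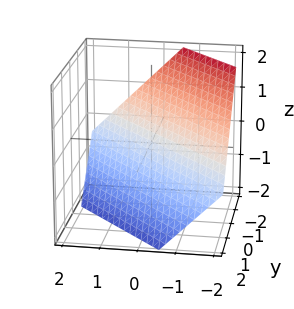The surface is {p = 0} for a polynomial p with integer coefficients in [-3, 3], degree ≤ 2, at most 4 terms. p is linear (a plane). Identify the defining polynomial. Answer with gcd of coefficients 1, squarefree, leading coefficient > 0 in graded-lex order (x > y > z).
deg p = 1. Every cross-section is a straight line — this is a plane.
Matching integer coefficients to the picture gives p.

3*x + 3*y + 3*z + 2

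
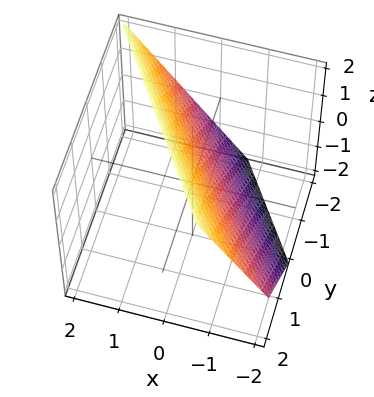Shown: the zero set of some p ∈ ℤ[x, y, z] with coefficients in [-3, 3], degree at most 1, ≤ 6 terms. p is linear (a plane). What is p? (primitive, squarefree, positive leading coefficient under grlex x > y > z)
(a) deg p = 1. The surface is flat (a plane).
(b) Checking where it meets the axes: it meets the z-axis at z = 1 (among the integer gridlines); it crosses the y-axis at the gridline y = -1.
(c) Together with the visible shape, these determine p as stated.

3*x + 2*y - 2*z + 2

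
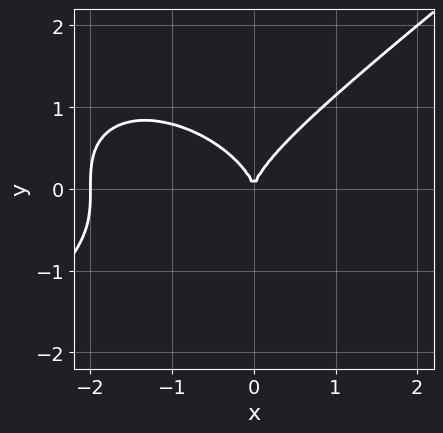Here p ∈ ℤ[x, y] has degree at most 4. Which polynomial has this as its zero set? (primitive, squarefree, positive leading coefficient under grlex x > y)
The degree is 3 — a generic line meets the curve in up to 3 points.
Reading off the gridlines: it meets the y-axis at y = 0 (among the integer gridlines); among the integer gridlines, it crosses the x-axis at x ∈ {-2, 0}.
These observations pin down the coefficients.

x^3 - 2*y^3 + 2*x^2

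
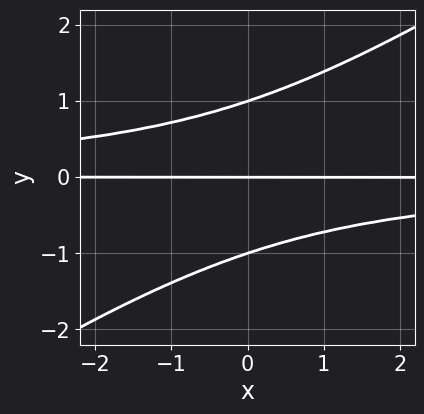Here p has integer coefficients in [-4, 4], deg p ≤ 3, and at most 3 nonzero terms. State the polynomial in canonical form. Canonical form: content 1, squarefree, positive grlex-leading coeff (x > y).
2*x*y^2 - 3*y^3 + 3*y

1. The degree is 3 — a generic line meets the curve in up to 3 points.
2. Reading off the gridlines: the y-axis gridline crossings are at y ∈ {-1, 0, 1}; the visible x-axis segment lies entirely on the curve.
3. Assembling these constraints gives the stated polynomial.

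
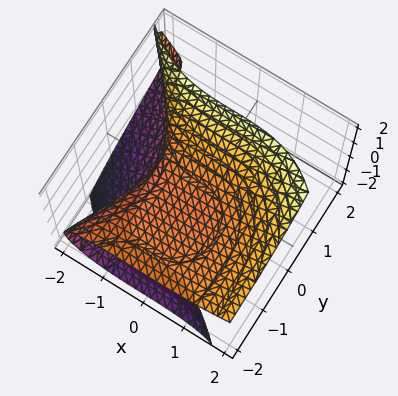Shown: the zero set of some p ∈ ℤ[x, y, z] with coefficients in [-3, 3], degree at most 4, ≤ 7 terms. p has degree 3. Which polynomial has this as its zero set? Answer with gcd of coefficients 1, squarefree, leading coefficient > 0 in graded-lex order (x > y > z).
(a) The degree is 3 — a generic line meets the surface in up to 3 points.
(b) Against the integer gridlines: the surface avoids every integer y-axis point in the box; it meets the x-axis at x = -1 (among the integer gridlines).
(c) Matching integer coefficients to the picture gives p.

x^3 + 3*y*z^2 - 2*z^3 + y^2 + 1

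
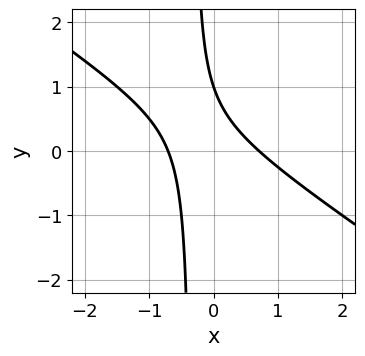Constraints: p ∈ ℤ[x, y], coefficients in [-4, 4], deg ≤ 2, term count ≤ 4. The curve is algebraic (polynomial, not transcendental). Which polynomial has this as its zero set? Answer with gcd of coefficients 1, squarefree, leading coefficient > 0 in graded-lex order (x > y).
2*x^2 + 3*x*y + y - 1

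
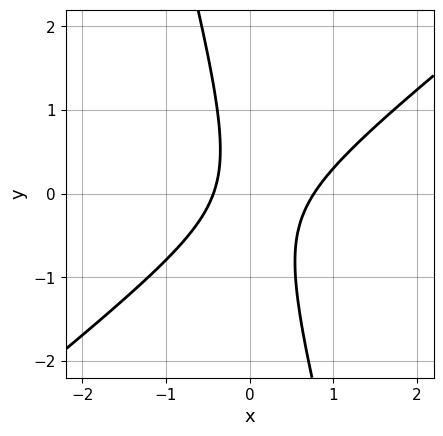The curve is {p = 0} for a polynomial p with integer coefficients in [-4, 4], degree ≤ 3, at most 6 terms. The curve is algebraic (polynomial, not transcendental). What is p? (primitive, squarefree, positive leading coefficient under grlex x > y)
3*x^2 - 3*x*y - y^2 - x - 1

(a) deg p = 2.
(b) Checking where it meets the axes: no y-intercept at any integer in the box.
(c) The integer polynomial consistent with all of this is the stated p.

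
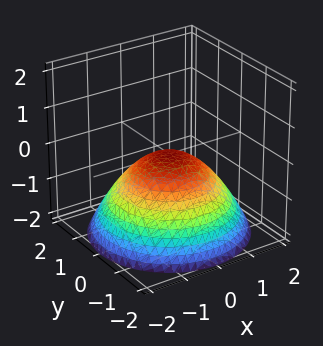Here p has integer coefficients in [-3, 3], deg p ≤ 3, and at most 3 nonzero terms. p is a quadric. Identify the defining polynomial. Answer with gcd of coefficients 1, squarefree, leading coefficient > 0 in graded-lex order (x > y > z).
x^2 + y^2 + 2*z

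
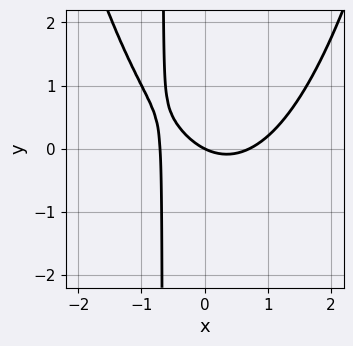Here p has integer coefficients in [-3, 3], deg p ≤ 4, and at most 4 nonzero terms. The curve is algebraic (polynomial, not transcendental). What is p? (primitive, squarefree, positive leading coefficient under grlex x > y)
1. The degree is 3 — a generic line meets the curve in up to 3 points.
2. From the axis intercepts and sections: it crosses the y-axis at the gridline y = 0; it crosses the x-axis at the gridline x = 0.
3. These observations pin down the coefficients.

2*x^3 - 3*x*y - x - 2*y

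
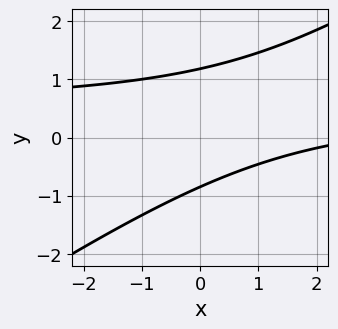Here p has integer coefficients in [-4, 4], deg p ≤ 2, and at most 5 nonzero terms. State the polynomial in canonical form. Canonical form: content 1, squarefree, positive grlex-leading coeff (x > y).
deg p = 2. A generic line meets the curve in up to 2 points.
From the visible intercepts: it misses every integer gridline on the x-axis.
Fitting integer coefficients to these (and the overall shape) gives p.

2*x*y - 3*y^2 - x + y + 3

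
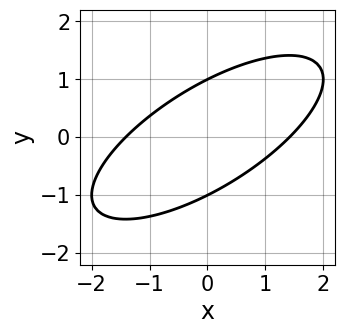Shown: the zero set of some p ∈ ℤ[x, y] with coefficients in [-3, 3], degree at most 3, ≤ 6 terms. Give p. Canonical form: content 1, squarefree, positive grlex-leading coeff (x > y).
x^2 - 2*x*y + 2*y^2 - 2

1. Degree: no degree-1 curve has this shape, so deg p = 2.
2. From the axis intercepts and sections: the y-axis gridline crossings are at y ∈ {-1, 1}.
3. The integer polynomial consistent with all of this is the stated p.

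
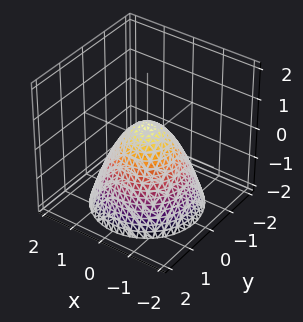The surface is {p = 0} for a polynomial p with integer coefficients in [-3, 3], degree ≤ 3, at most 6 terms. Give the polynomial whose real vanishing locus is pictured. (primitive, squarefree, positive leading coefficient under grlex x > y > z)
2*x^2 + 2*y^2 + 2*z - 1

(a) The degree is 2 — a generic line meets the surface in up to 2 points.
(b) By symmetry, the surface is invariant under rotation about z: p = q(x² + y², z).
(c) From the visible intercepts: a circular section at z = 0 has radius between 0 and 1.
(d) Fitting integer coefficients to these (and the overall shape) gives p.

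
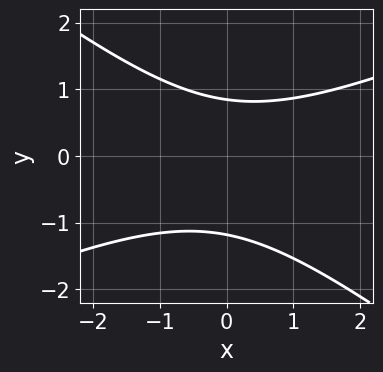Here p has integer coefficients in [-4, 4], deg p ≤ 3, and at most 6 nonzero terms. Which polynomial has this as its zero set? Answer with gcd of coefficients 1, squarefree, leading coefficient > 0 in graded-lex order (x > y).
First, deg p = 2. The shape is more complex than any degree-1 curve.
Next, from the visible intercepts: no x-intercept at any integer in the box.
Finally, fitting integer coefficients to these (and the overall shape) gives p.

x^2 - x*y - 3*y^2 - y + 3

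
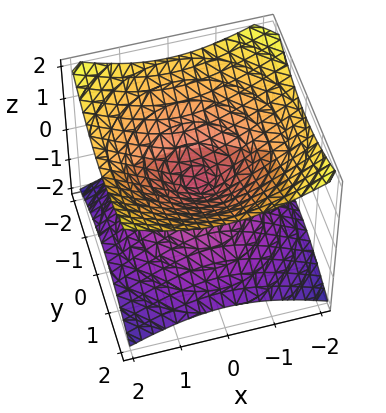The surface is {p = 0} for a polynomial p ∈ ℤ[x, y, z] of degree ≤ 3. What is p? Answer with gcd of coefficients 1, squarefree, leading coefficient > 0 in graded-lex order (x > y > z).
x^2 + y^2 - 2*z^2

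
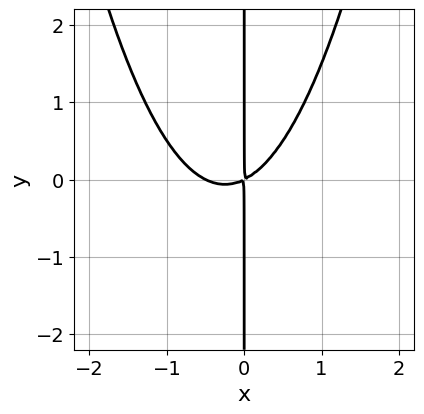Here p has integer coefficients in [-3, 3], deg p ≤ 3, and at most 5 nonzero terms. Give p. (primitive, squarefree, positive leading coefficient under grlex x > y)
1. Degree: a generic line meets the curve in up to 3 points, so deg p = 3.
2. From the axis intercepts and sections: every point of the y-axis in the box is on the curve.
3. The integer polynomial consistent with all of this is the stated p.

2*x^3 + x^2 - 2*x*y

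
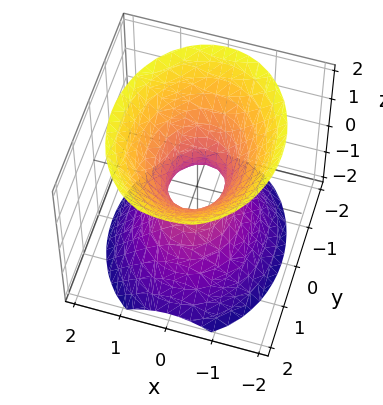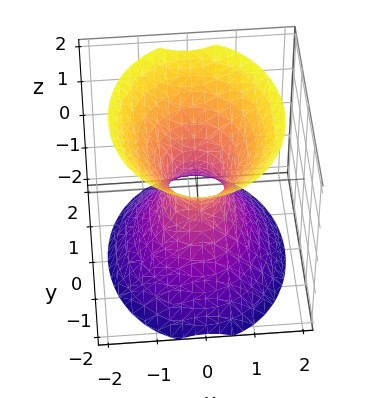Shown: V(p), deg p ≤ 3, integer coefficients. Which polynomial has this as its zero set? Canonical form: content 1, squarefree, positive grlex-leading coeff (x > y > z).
3*x^2 + 2*y^2 - 2*z^2 - 1

The degree is 2 — an hourglass — one-sheet hyperboloid; a quadric.
Symmetries: it's symmetric under x → −x, forcing even powers of x; it's symmetric under z → −z, forcing even powers of z; it's symmetric under y → −y, forcing even powers of y.
From the axis intercepts and sections: no z-intercept at any integer in the box.
Together with the visible shape, these determine p as stated.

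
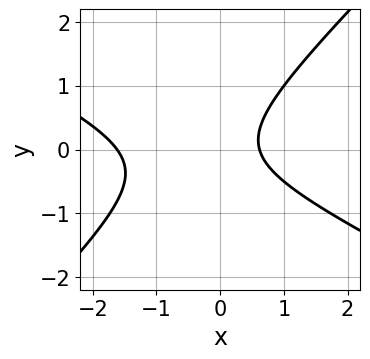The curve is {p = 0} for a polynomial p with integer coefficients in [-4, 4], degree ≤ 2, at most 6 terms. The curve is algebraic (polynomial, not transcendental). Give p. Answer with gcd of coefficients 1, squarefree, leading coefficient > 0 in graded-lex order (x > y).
1. Degree: no degree-1 curve has this shape, so deg p = 2.
2. Checking where it meets the axes: no y-intercept at any integer in the box.
3. Matching integer coefficients to the picture gives p.

x^2 + x*y - 2*y^2 + x - 1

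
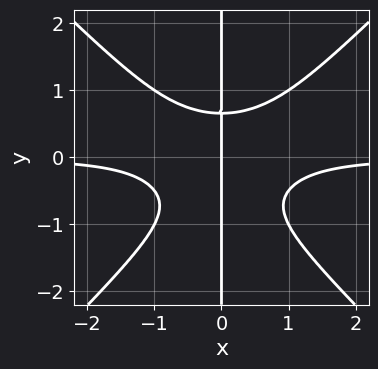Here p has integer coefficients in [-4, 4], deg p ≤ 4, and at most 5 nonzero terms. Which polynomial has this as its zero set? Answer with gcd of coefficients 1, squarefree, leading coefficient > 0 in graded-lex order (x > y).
First, degree: a generic line meets the curve in up to 4 points, so deg p = 4.
Next, against the integer gridlines: every point of the y-axis in the box is on the curve; it crosses the x-axis at the gridline x = 0.
Finally, these observations pin down the coefficients.

2*x^3*y - 2*x*y^3 - x*y^2 + x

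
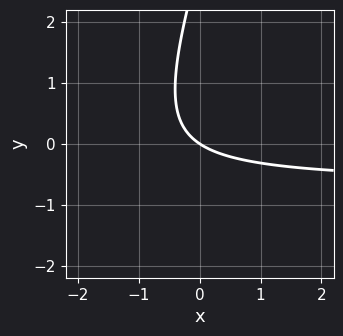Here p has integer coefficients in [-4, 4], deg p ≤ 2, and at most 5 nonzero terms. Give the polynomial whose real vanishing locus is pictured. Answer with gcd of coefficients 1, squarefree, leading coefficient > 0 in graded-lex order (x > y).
3*x*y - y^2 + 2*x + 3*y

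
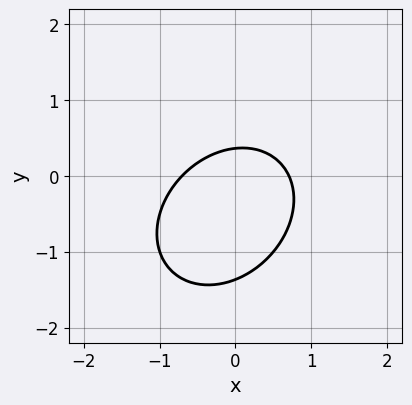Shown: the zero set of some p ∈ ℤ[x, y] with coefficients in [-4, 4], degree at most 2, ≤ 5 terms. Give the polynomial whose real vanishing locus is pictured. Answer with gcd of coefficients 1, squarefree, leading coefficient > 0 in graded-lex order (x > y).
2*x^2 - x*y + 2*y^2 + 2*y - 1

1. The degree is 2 — the shape is more complex than any degree-1 curve.
2. Putting this together gives p.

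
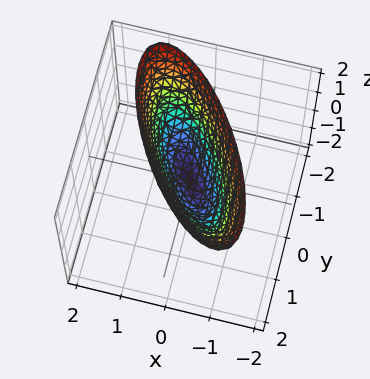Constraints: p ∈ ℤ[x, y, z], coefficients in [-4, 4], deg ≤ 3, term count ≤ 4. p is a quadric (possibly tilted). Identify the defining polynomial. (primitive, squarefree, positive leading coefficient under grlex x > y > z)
2*x^2 + 2*x*y + y^2 - z

1. Degree: the shape is more complex than any degree-1 surface, so deg p = 2.
2. Checking where it meets the axes: it meets the y-axis at y = 0 (among the integer gridlines); it crosses the x-axis at the gridline x = 0; it meets the z-axis at z = 0 (among the integer gridlines).
3. Together with the visible shape, these determine p as stated.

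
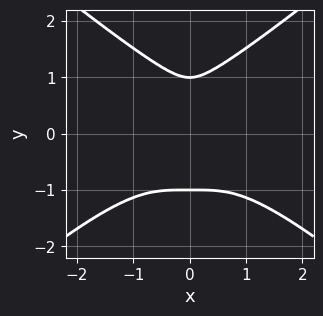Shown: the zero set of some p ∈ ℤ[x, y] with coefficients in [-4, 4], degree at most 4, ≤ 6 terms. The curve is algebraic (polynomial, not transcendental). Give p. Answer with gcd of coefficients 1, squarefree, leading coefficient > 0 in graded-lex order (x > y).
1. The degree is 4 — the shape is more complex than any degree-3 curve.
2. Symmetries: it's symmetric under x → −x, forcing even powers of x.
3. From the visible intercepts: the y-axis gridline crossings are at y ∈ {-1, 1}.
4. Fitting integer coefficients to these (and the overall shape) gives p.

x^4 - 2*y^4 + 2*x^2*y + 2*x^2 + 2*y^2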